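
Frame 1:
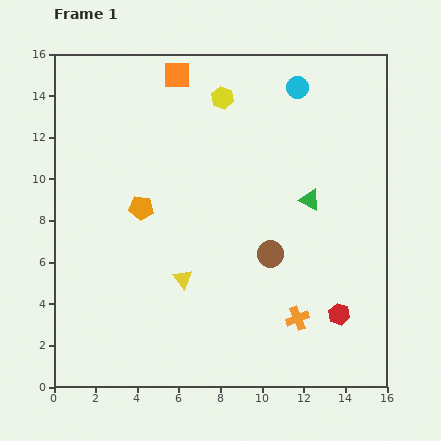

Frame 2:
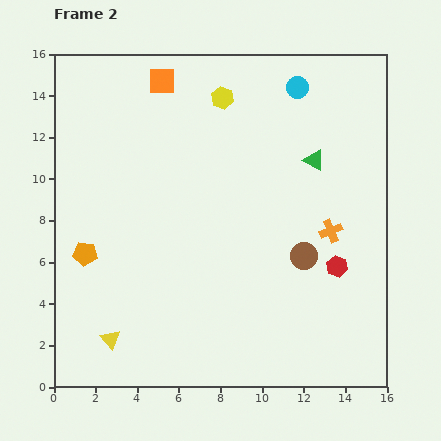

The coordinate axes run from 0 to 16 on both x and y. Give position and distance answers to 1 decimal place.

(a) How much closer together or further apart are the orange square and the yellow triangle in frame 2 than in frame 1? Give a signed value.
+2.8

Distance in frame 1: 9.8. Distance in frame 2: 12.6.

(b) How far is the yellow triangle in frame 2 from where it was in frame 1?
4.5

The yellow triangle moved from (6.2, 5.2) to (2.7, 2.3), a distance of √(3.5² + 2.9²) ≈ 4.5.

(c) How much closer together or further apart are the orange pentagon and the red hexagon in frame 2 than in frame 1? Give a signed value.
+1.3

Distance in frame 1: 10.8. Distance in frame 2: 12.1.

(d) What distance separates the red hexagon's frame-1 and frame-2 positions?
2.3

The red hexagon moved from (13.7, 3.5) to (13.6, 5.8), a distance of √(0.1² + 2.3²) ≈ 2.3.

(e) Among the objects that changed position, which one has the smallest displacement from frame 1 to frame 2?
the orange square

(moved 0.8)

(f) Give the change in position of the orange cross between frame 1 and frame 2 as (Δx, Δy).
(1.6, 4.2)

The orange cross was at (11.7, 3.3) in frame 1 and (13.3, 7.5) in frame 2.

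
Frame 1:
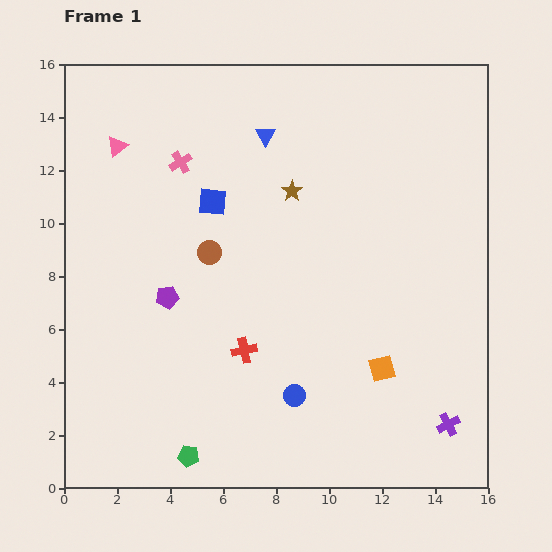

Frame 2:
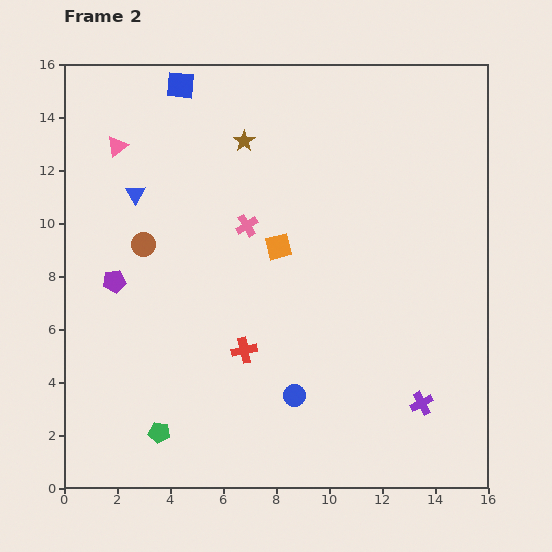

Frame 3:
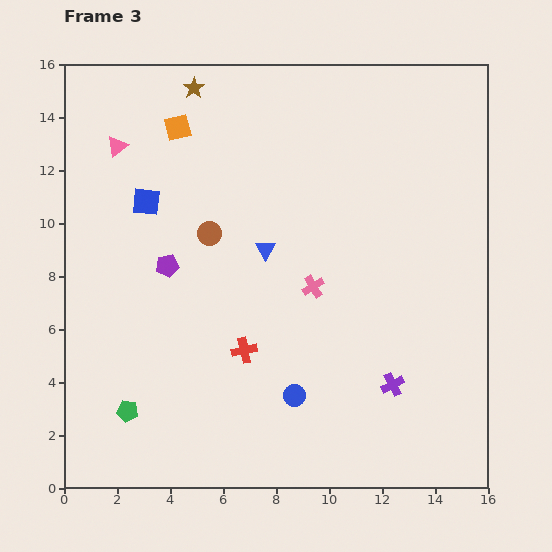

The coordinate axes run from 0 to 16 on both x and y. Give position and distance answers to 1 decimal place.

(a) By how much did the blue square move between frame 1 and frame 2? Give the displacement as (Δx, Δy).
(-1.2, 4.4)

The blue square was at (5.6, 10.8) in frame 1 and (4.4, 15.2) in frame 2.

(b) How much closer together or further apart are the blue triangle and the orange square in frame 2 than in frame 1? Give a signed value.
-4.0

Distance in frame 1: 9.8. Distance in frame 2: 5.8.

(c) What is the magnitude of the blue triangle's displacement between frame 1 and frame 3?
4.3

The blue triangle moved from (7.6, 13.3) to (7.6, 9.0), a distance of √(0.0² + 4.3²) ≈ 4.3.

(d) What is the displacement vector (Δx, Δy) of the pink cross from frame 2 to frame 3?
(2.5, -2.3)

The pink cross was at (6.9, 9.9) in frame 2 and (9.4, 7.6) in frame 3.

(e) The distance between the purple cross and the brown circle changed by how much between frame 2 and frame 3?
-3.2

Distance in frame 2: 12.1. Distance in frame 3: 8.9.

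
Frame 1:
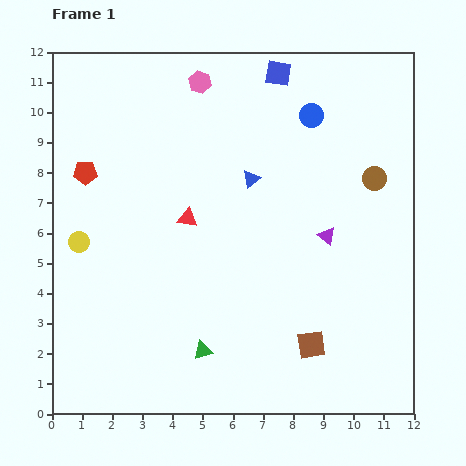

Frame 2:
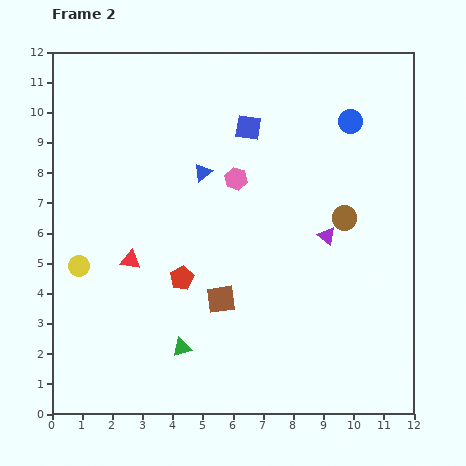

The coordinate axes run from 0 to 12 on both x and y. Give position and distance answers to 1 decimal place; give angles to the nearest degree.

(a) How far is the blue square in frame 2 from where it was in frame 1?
2.1

The blue square moved from (7.5, 11.3) to (6.5, 9.5), a distance of √(1.0² + 1.8²) ≈ 2.1.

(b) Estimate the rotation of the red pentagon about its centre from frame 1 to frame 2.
29° counter-clockwise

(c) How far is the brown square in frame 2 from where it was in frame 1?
3.4

The brown square moved from (8.6, 2.3) to (5.6, 3.8), a distance of √(3.0² + 1.5²) ≈ 3.4.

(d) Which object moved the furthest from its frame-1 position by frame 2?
the red pentagon

(moved 4.7; next 3.4)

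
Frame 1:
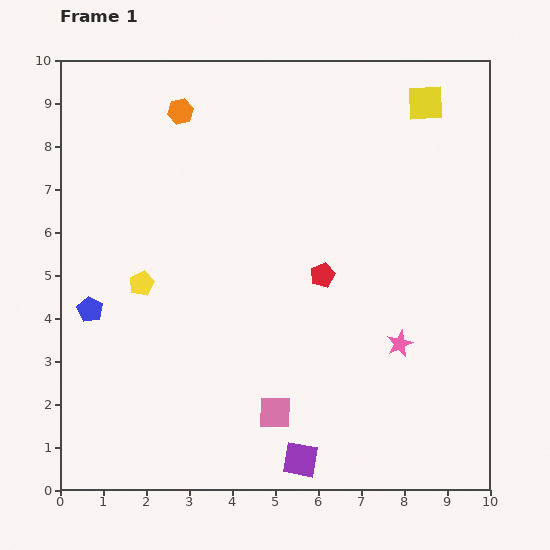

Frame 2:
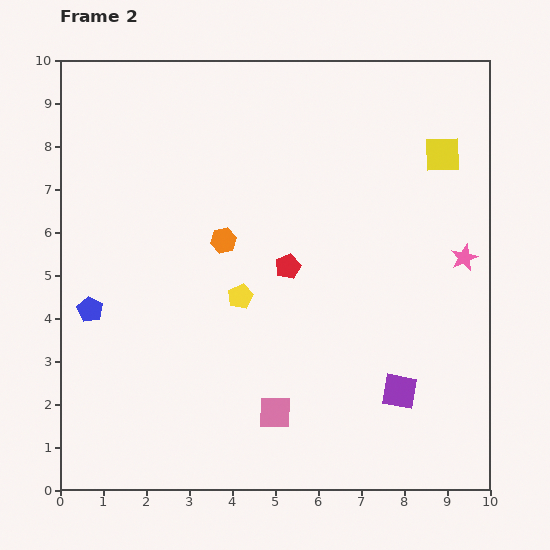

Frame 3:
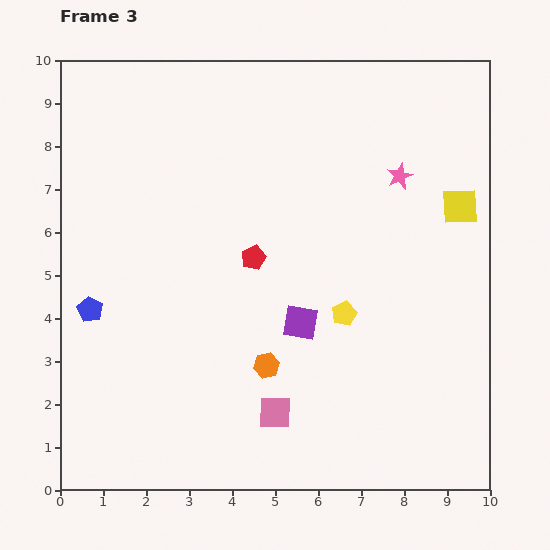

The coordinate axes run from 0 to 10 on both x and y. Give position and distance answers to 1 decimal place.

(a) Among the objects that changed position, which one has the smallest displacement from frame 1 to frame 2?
the red pentagon

(moved 0.8)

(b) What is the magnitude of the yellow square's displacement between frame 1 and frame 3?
2.5

The yellow square moved from (8.5, 9.0) to (9.3, 6.6), a distance of √(0.8² + 2.4²) ≈ 2.5.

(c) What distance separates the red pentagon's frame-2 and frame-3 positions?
0.8

The red pentagon moved from (5.3, 5.2) to (4.5, 5.4), a distance of √(0.8² + 0.2²) ≈ 0.8.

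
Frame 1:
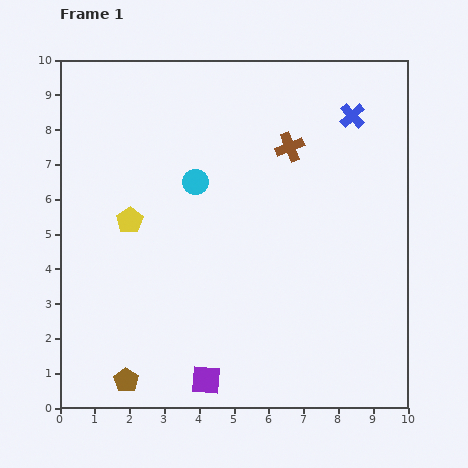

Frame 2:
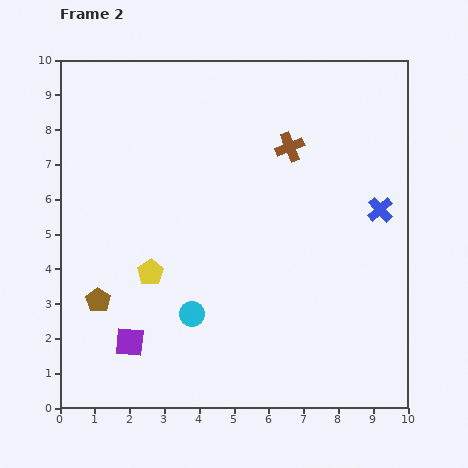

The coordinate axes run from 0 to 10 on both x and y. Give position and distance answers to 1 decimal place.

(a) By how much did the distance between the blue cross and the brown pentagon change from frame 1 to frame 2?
-1.5

Distance in frame 1: 10.0. Distance in frame 2: 8.5.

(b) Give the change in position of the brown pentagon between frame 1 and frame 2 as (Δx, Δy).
(-0.8, 2.3)

The brown pentagon was at (1.9, 0.8) in frame 1 and (1.1, 3.1) in frame 2.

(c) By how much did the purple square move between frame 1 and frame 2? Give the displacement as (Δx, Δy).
(-2.2, 1.1)

The purple square was at (4.2, 0.8) in frame 1 and (2.0, 1.9) in frame 2.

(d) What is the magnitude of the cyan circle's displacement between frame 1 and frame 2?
3.8

The cyan circle moved from (3.9, 6.5) to (3.8, 2.7), a distance of √(0.1² + 3.8²) ≈ 3.8.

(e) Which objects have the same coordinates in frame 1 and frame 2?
the brown cross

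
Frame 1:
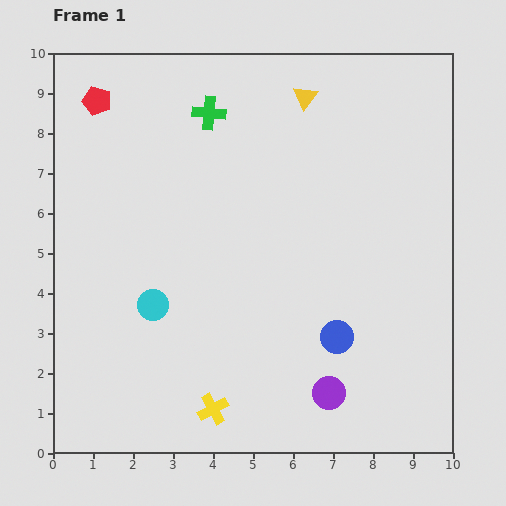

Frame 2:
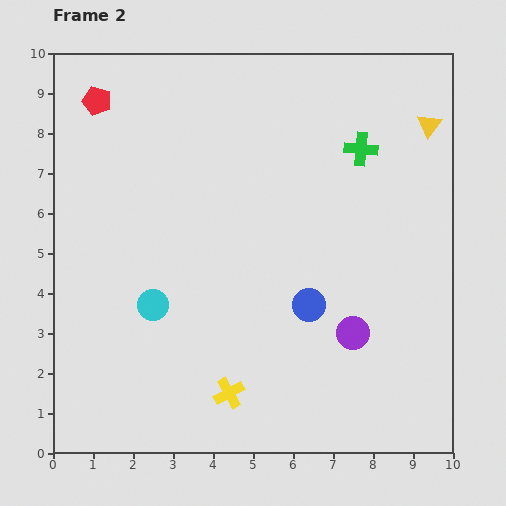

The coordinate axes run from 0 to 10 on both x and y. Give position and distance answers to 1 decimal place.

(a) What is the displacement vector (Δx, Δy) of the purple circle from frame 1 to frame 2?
(0.6, 1.5)

The purple circle was at (6.9, 1.5) in frame 1 and (7.5, 3.0) in frame 2.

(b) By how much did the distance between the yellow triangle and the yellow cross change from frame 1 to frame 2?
+0.3

Distance in frame 1: 8.1. Distance in frame 2: 8.4.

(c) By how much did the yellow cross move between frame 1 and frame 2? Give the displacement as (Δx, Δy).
(0.4, 0.4)

The yellow cross was at (4.0, 1.1) in frame 1 and (4.4, 1.5) in frame 2.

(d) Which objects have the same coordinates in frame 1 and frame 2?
the red pentagon, the cyan circle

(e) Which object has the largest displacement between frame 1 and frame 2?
the green cross

(moved 3.9; next 3.2)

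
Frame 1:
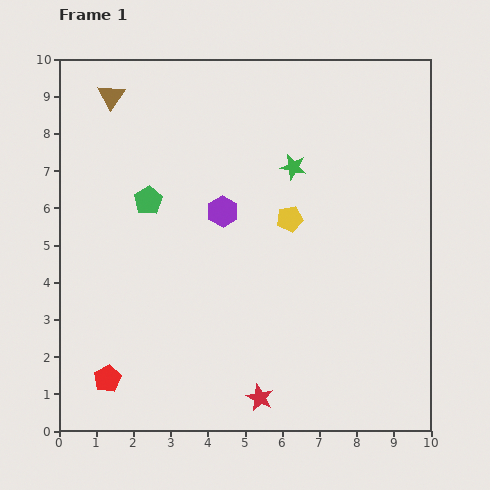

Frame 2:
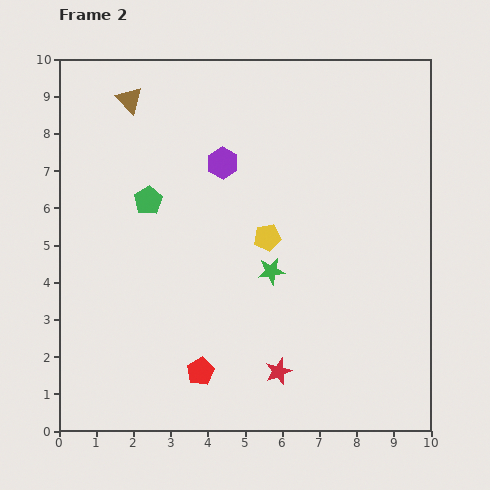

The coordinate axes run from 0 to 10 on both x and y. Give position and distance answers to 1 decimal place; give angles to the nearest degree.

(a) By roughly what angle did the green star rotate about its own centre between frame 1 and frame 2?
19° counter-clockwise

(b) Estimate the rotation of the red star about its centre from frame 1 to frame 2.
26° clockwise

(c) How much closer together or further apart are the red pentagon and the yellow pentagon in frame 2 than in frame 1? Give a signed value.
-2.5

Distance in frame 1: 6.5. Distance in frame 2: 4.0.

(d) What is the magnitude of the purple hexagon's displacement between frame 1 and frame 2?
1.3

The purple hexagon moved from (4.4, 5.9) to (4.4, 7.2), a distance of √(0.0² + 1.3²) ≈ 1.3.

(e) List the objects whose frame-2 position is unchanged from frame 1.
the green pentagon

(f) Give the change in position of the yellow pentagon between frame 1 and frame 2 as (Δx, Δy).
(-0.6, -0.5)

The yellow pentagon was at (6.2, 5.7) in frame 1 and (5.6, 5.2) in frame 2.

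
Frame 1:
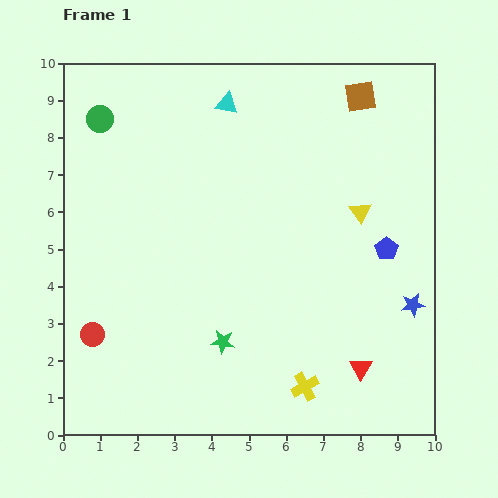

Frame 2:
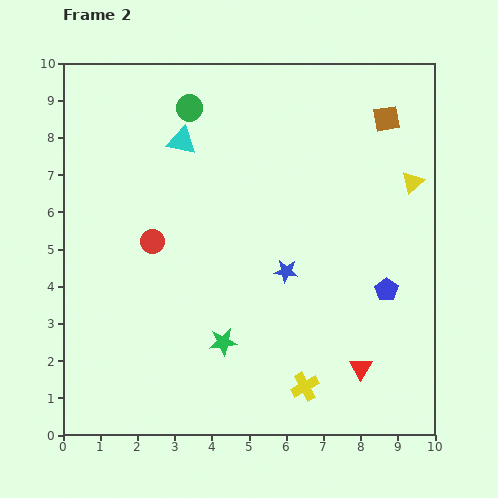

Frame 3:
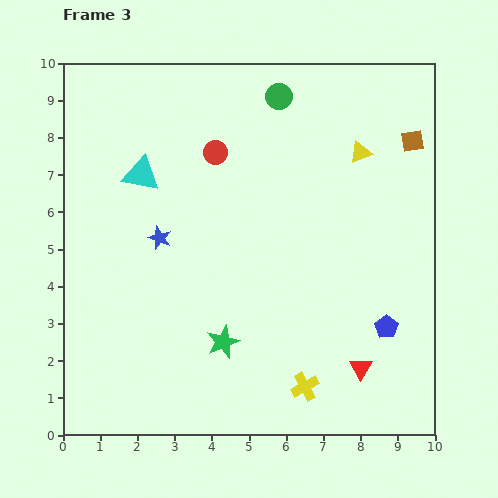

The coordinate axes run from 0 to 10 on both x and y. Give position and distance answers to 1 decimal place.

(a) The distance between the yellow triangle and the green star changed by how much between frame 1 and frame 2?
+1.6

Distance in frame 1: 5.1. Distance in frame 2: 6.7.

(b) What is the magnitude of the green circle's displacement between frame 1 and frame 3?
4.8

The green circle moved from (1.0, 8.5) to (5.8, 9.1), a distance of √(4.8² + 0.6²) ≈ 4.8.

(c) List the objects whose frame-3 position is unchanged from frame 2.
the yellow cross, the red triangle, the green star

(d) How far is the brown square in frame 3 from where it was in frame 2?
0.9

The brown square moved from (8.7, 8.5) to (9.4, 7.9), a distance of √(0.7² + 0.6²) ≈ 0.9.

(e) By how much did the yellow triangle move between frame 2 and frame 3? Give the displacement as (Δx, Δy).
(-1.4, 0.8)

The yellow triangle was at (9.4, 6.8) in frame 2 and (8.0, 7.6) in frame 3.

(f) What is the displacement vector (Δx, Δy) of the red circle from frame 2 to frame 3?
(1.7, 2.4)

The red circle was at (2.4, 5.2) in frame 2 and (4.1, 7.6) in frame 3.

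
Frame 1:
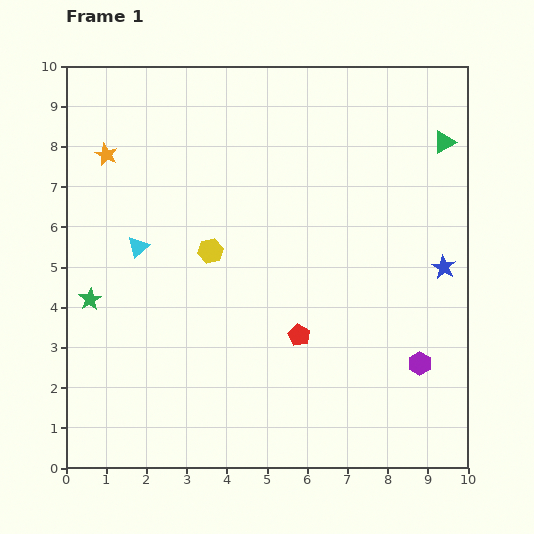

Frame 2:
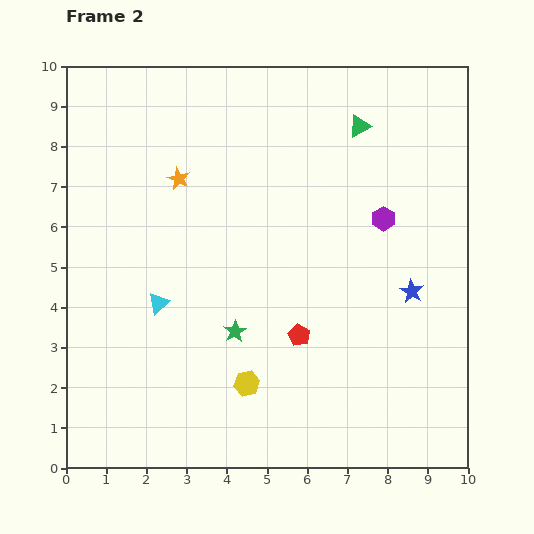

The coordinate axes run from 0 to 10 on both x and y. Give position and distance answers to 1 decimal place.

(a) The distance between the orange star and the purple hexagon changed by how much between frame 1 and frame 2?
-4.2

Distance in frame 1: 9.4. Distance in frame 2: 5.2.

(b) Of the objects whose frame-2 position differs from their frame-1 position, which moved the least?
the blue star

(moved 1.0)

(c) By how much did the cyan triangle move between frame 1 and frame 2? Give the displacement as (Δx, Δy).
(0.5, -1.4)

The cyan triangle was at (1.8, 5.5) in frame 1 and (2.3, 4.1) in frame 2.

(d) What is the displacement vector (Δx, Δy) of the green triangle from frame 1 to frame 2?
(-2.1, 0.4)

The green triangle was at (9.4, 8.1) in frame 1 and (7.3, 8.5) in frame 2.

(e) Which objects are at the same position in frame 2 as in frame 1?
the red pentagon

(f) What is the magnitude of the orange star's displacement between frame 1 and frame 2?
1.9

The orange star moved from (1.0, 7.8) to (2.8, 7.2), a distance of √(1.8² + 0.6²) ≈ 1.9.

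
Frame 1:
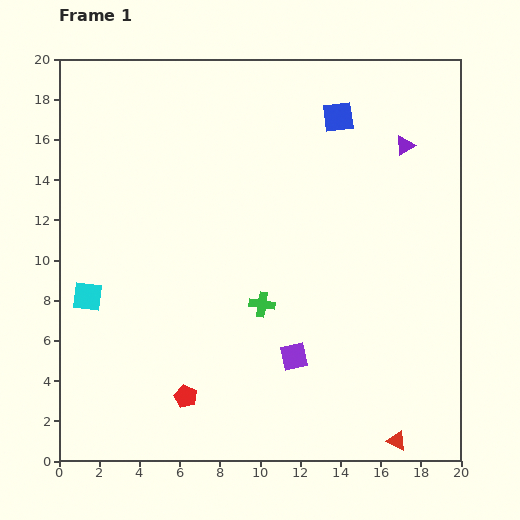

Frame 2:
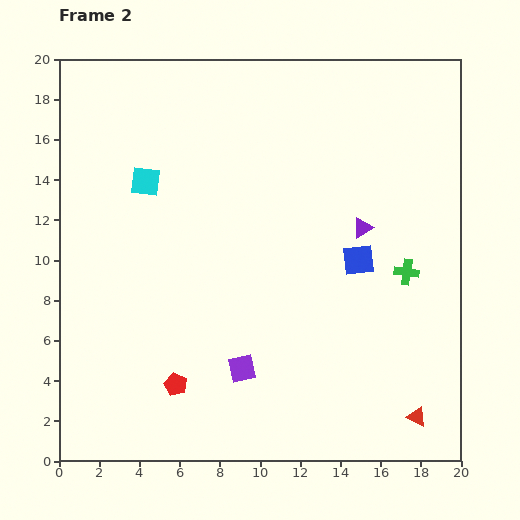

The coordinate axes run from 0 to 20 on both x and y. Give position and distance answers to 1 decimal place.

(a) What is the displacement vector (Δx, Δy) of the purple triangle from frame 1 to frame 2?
(-2.1, -4.1)

The purple triangle was at (17.2, 15.7) in frame 1 and (15.1, 11.6) in frame 2.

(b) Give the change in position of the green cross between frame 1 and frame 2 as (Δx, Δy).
(7.2, 1.6)

The green cross was at (10.1, 7.8) in frame 1 and (17.3, 9.4) in frame 2.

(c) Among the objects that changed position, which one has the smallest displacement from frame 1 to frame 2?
the red pentagon

(moved 0.8)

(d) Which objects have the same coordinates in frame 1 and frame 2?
none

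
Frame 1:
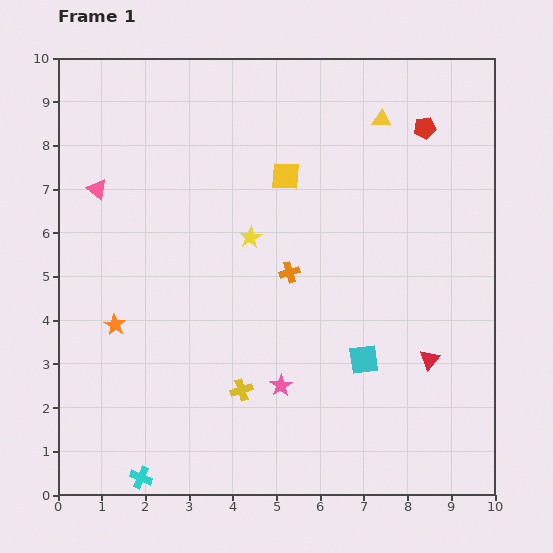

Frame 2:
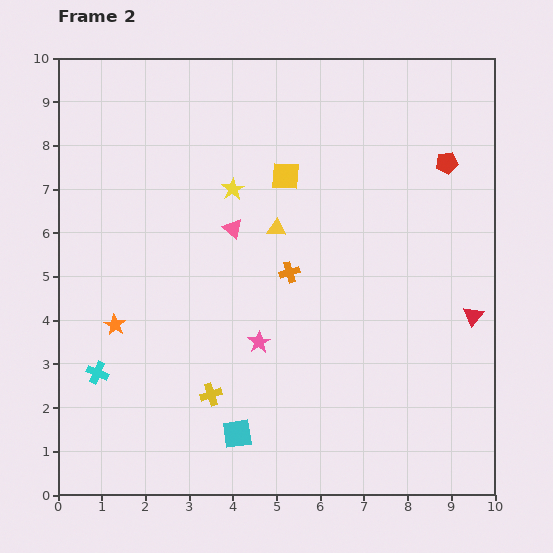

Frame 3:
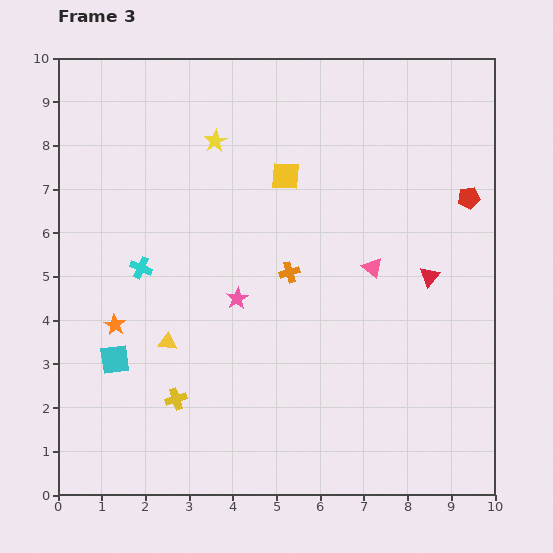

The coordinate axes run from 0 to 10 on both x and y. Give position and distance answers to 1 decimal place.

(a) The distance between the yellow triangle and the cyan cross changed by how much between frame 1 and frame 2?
-4.6

Distance in frame 1: 9.9. Distance in frame 2: 5.3.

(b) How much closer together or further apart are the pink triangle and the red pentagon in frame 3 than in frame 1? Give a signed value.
-4.9

Distance in frame 1: 7.6. Distance in frame 3: 2.7.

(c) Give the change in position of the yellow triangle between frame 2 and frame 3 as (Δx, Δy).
(-2.5, -2.6)

The yellow triangle was at (5.0, 6.1) in frame 2 and (2.5, 3.5) in frame 3.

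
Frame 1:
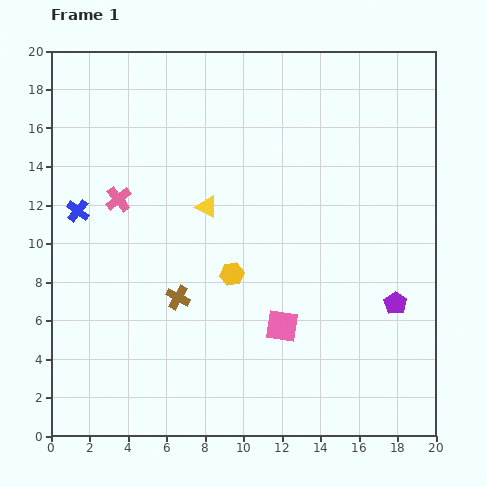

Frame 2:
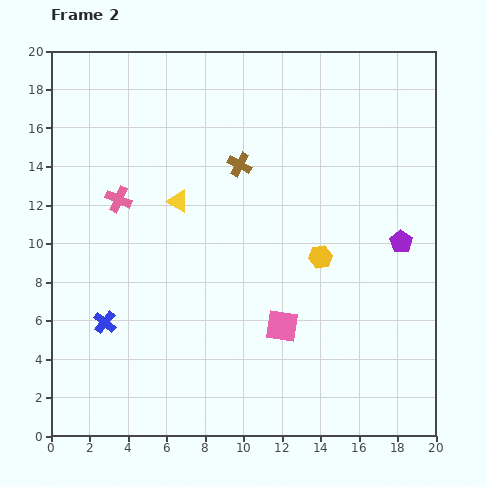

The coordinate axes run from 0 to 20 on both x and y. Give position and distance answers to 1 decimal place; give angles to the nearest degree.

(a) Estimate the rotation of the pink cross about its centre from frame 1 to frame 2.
28° counter-clockwise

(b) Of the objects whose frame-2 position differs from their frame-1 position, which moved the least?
the yellow triangle

(moved 1.5)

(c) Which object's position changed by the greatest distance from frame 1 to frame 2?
the brown cross

(moved 7.6; next 6.0)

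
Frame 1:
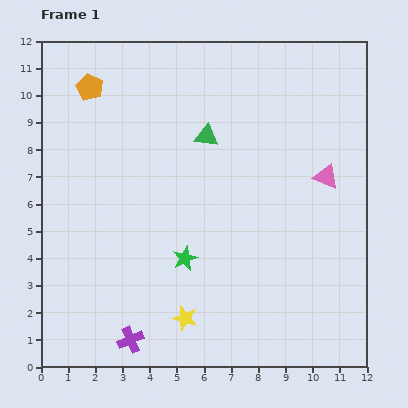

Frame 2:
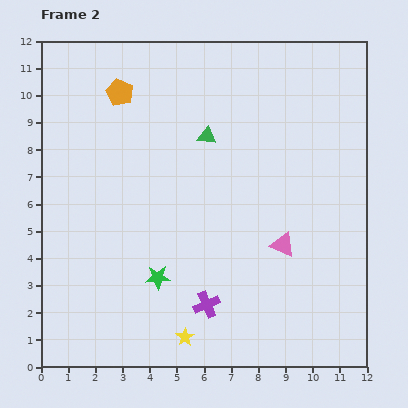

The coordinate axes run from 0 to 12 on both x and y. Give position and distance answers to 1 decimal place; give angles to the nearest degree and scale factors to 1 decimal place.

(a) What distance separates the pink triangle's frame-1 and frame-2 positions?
3.0

The pink triangle moved from (10.5, 7.0) to (8.9, 4.5), a distance of √(1.6² + 2.5²) ≈ 3.0.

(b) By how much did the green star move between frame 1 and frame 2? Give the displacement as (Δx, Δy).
(-1.0, -0.7)

The green star was at (5.3, 4.0) in frame 1 and (4.3, 3.3) in frame 2.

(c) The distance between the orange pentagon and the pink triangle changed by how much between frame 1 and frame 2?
-1.1

Distance in frame 1: 9.3. Distance in frame 2: 8.2.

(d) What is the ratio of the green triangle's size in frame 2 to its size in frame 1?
0.8×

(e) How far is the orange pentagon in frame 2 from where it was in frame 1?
1.1

The orange pentagon moved from (1.8, 10.3) to (2.9, 10.1), a distance of √(1.1² + 0.2²) ≈ 1.1.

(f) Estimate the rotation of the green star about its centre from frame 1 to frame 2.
21° clockwise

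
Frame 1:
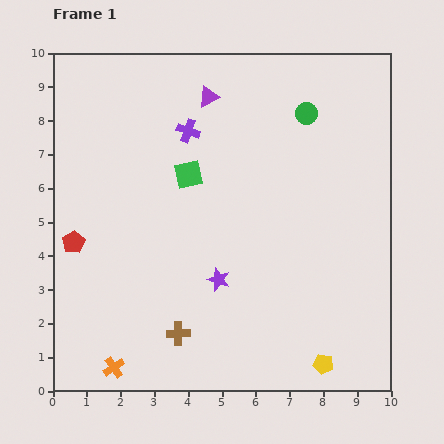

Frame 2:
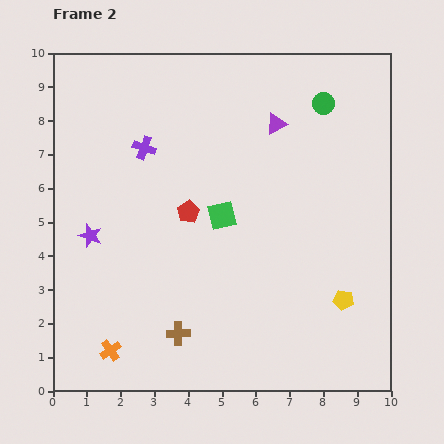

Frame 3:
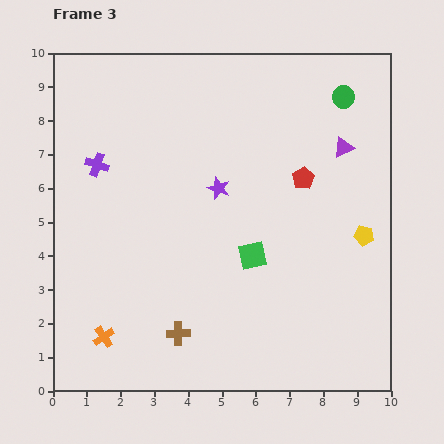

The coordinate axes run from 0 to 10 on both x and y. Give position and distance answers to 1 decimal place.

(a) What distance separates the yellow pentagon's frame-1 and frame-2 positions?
2.0

The yellow pentagon moved from (8.0, 0.8) to (8.6, 2.7), a distance of √(0.6² + 1.9²) ≈ 2.0.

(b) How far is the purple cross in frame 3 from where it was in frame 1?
2.9

The purple cross moved from (4.0, 7.7) to (1.3, 6.7), a distance of √(2.7² + 1.0²) ≈ 2.9.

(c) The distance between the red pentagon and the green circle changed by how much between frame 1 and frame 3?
-5.2

Distance in frame 1: 7.9. Distance in frame 3: 2.7.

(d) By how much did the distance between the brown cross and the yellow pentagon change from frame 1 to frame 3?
+1.8

Distance in frame 1: 4.4. Distance in frame 3: 6.2.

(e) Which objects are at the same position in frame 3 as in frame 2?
the brown cross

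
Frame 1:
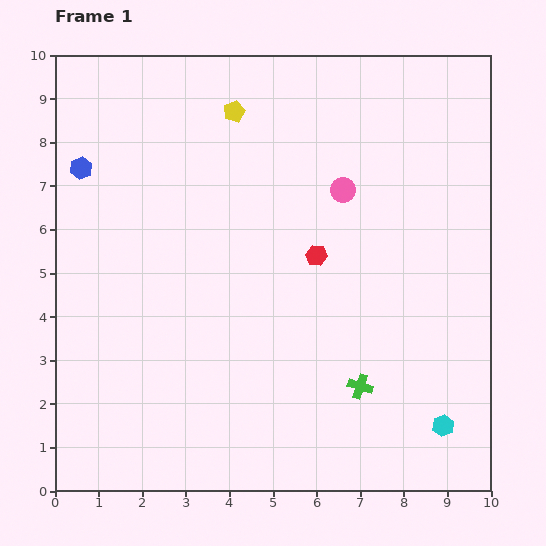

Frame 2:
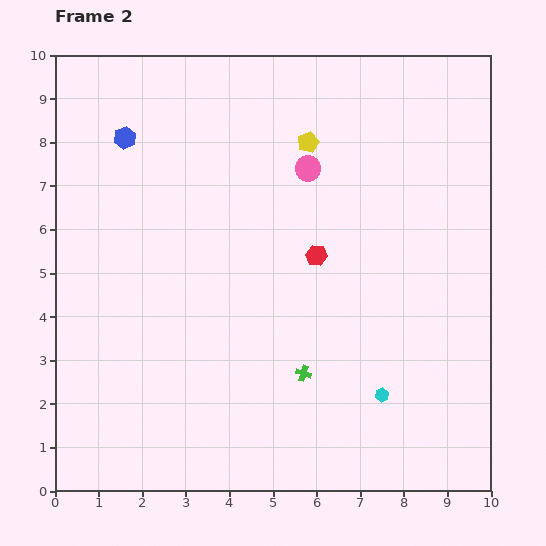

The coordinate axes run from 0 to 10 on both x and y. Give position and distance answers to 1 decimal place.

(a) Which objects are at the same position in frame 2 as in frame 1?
the red hexagon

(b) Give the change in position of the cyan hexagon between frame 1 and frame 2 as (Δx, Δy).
(-1.4, 0.7)

The cyan hexagon was at (8.9, 1.5) in frame 1 and (7.5, 2.2) in frame 2.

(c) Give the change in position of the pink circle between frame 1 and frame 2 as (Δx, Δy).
(-0.8, 0.5)

The pink circle was at (6.6, 6.9) in frame 1 and (5.8, 7.4) in frame 2.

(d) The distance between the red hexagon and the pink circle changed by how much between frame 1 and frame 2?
+0.4

Distance in frame 1: 1.6. Distance in frame 2: 2.0.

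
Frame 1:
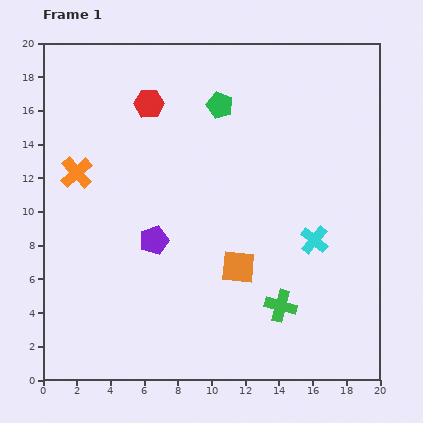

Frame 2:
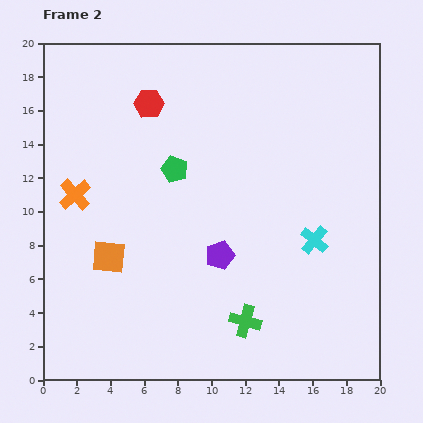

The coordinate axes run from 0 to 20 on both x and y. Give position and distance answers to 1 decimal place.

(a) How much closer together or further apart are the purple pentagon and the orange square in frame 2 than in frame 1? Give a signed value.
+1.4

Distance in frame 1: 5.2. Distance in frame 2: 6.6.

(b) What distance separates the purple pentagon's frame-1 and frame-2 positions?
4.0

The purple pentagon moved from (6.6, 8.3) to (10.5, 7.4), a distance of √(3.9² + 0.9²) ≈ 4.0.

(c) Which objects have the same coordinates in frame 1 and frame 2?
the red hexagon, the cyan cross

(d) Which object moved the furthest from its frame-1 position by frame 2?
the orange square

(moved 7.7; next 4.7)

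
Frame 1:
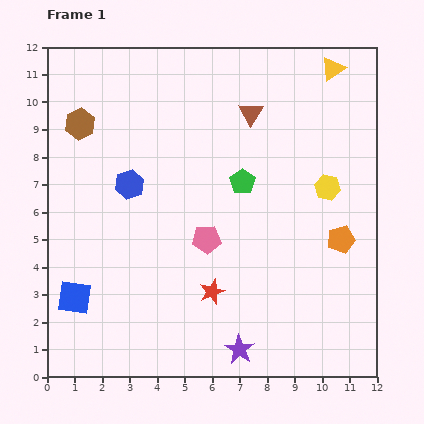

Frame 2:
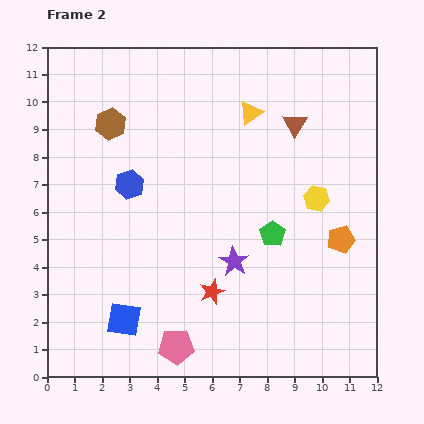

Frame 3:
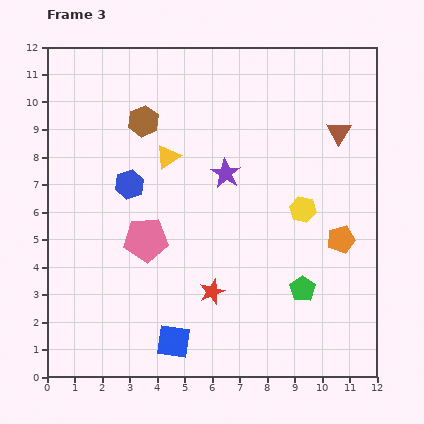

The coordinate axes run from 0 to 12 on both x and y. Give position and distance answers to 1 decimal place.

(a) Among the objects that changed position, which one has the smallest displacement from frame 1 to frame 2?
the yellow hexagon

(moved 0.6)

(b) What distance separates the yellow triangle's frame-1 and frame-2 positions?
3.4

The yellow triangle moved from (10.4, 11.2) to (7.4, 9.6), a distance of √(3.0² + 1.6²) ≈ 3.4.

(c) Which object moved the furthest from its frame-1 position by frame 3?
the yellow triangle

(moved 6.8; next 6.4)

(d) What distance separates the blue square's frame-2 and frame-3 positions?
2.0

The blue square moved from (2.8, 2.1) to (4.6, 1.3), a distance of √(1.8² + 0.8²) ≈ 2.0.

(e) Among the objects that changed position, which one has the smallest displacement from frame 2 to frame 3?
the yellow hexagon

(moved 0.6)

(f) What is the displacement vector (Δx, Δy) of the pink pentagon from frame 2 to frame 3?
(-1.1, 3.9)

The pink pentagon was at (4.7, 1.1) in frame 2 and (3.6, 5.0) in frame 3.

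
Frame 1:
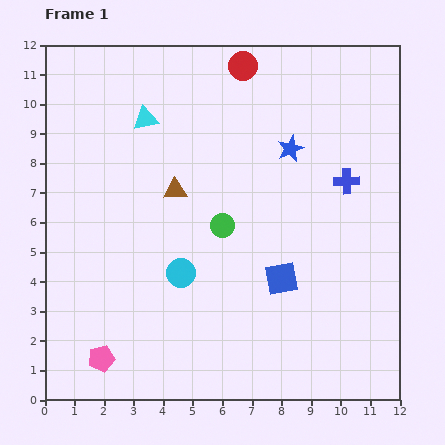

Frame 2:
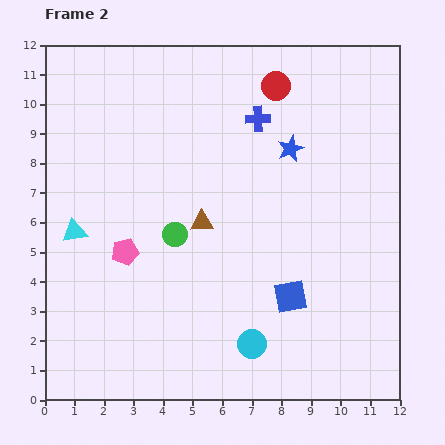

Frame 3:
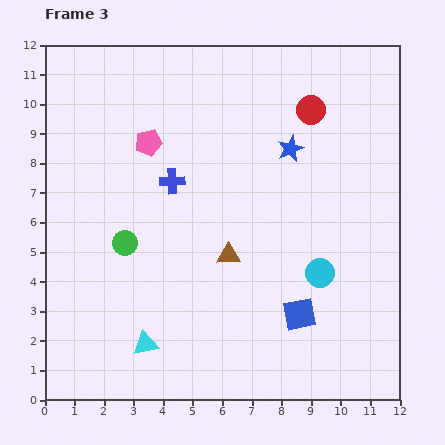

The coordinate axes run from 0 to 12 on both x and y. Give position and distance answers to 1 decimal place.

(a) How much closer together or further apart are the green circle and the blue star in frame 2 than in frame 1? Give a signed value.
+1.4

Distance in frame 1: 3.5. Distance in frame 2: 4.9.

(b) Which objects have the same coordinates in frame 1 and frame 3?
the blue star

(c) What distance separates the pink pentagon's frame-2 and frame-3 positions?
3.8

The pink pentagon moved from (2.7, 5.0) to (3.5, 8.7), a distance of √(0.8² + 3.7²) ≈ 3.8.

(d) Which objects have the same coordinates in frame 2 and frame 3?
the blue star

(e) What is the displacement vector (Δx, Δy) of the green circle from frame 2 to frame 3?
(-1.7, -0.3)

The green circle was at (4.4, 5.6) in frame 2 and (2.7, 5.3) in frame 3.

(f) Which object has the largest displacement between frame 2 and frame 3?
the cyan triangle

(moved 4.5; next 3.8)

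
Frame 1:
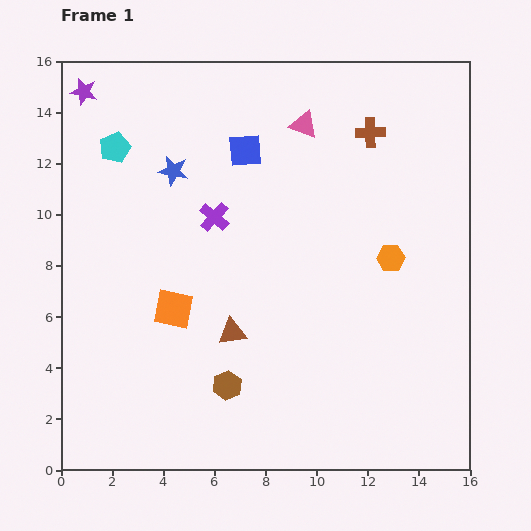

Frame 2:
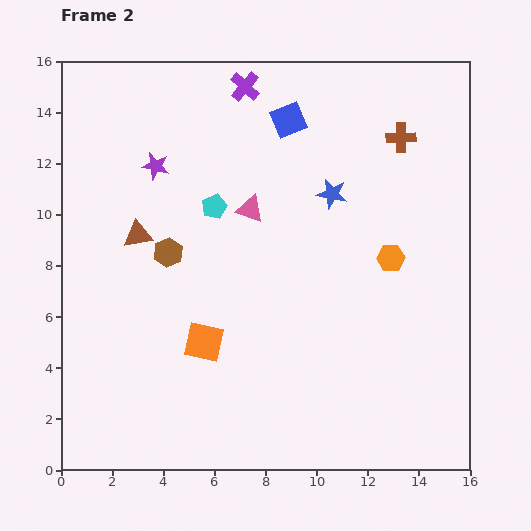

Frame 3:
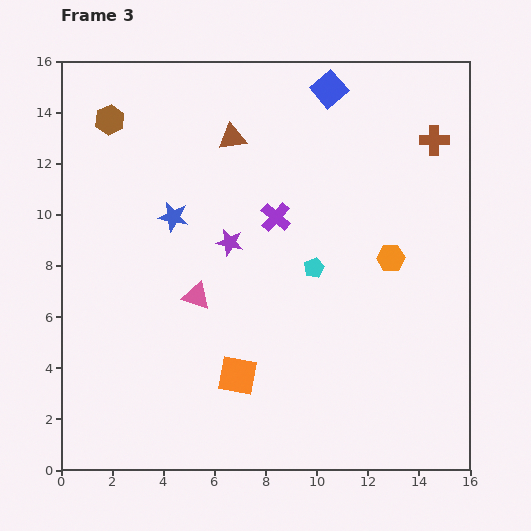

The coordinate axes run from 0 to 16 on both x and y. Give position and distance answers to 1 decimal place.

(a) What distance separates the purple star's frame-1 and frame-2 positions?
4.0

The purple star moved from (0.9, 14.8) to (3.7, 11.9), a distance of √(2.8² + 2.9²) ≈ 4.0.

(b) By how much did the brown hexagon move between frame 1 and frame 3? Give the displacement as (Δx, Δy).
(-4.6, 10.4)

The brown hexagon was at (6.5, 3.3) in frame 1 and (1.9, 13.7) in frame 3.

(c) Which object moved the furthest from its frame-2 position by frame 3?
the blue star

(moved 6.3; next 5.7)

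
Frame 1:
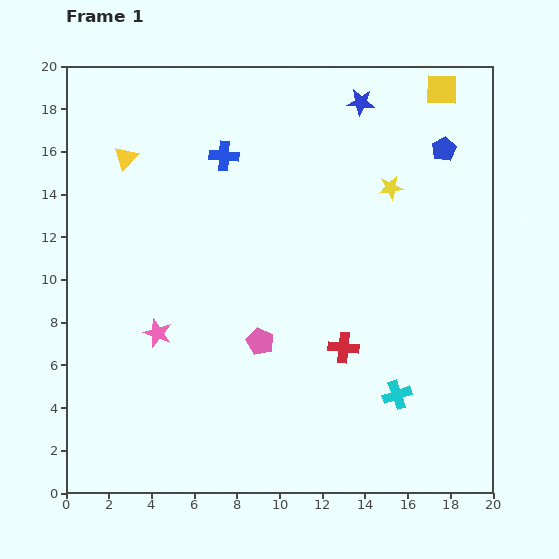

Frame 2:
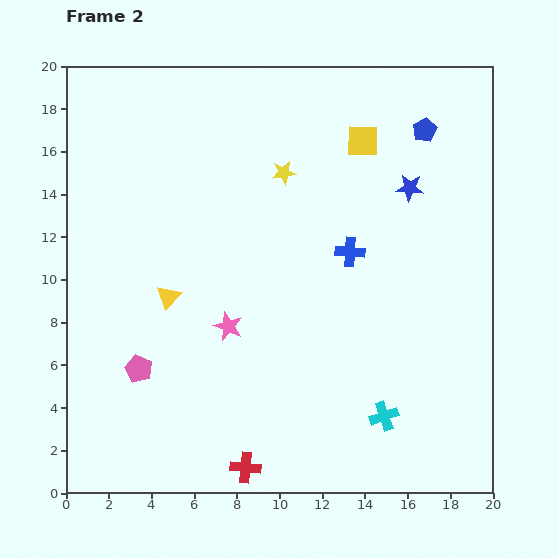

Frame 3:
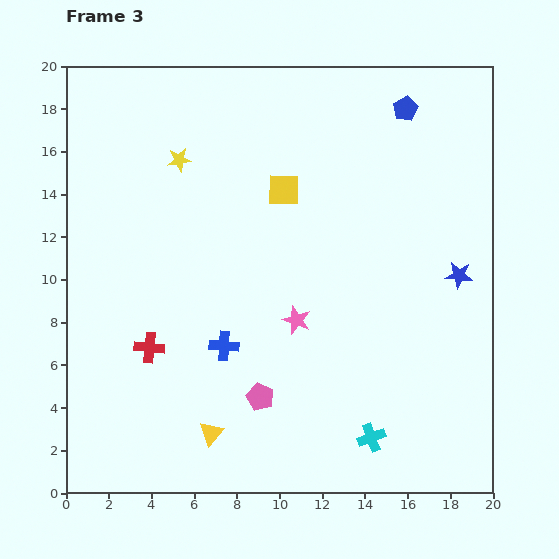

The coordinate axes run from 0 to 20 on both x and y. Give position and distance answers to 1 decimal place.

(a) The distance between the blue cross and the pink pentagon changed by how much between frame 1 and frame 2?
+2.4

Distance in frame 1: 8.9. Distance in frame 2: 11.3.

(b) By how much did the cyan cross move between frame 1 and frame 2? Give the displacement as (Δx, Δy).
(-0.6, -1.0)

The cyan cross was at (15.5, 4.6) in frame 1 and (14.9, 3.6) in frame 2.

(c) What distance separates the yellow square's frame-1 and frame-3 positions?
8.8

The yellow square moved from (17.6, 18.9) to (10.2, 14.2), a distance of √(7.4² + 4.7²) ≈ 8.8.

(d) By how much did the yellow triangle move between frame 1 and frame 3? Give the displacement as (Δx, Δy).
(4.0, -12.9)

The yellow triangle was at (2.8, 15.7) in frame 1 and (6.8, 2.8) in frame 3.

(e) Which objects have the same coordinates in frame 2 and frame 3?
none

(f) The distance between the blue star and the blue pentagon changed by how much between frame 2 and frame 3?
+5.4

Distance in frame 2: 2.8. Distance in frame 3: 8.2.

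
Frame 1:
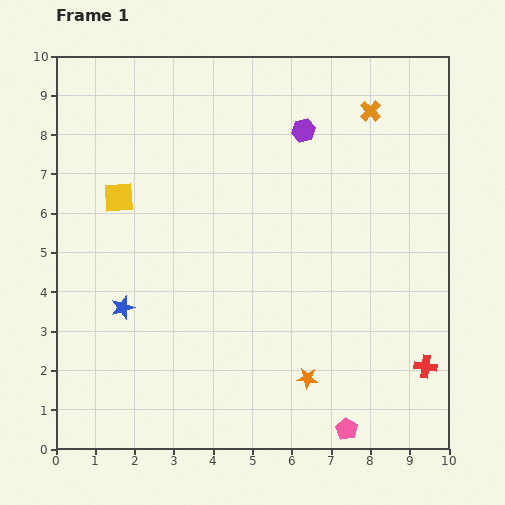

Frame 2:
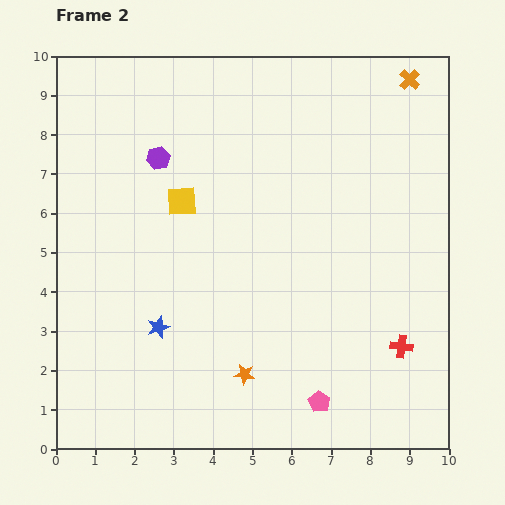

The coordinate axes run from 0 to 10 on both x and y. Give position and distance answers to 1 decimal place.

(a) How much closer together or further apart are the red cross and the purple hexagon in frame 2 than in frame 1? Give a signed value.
+1.0

Distance in frame 1: 6.8. Distance in frame 2: 7.8.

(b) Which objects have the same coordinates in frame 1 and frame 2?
none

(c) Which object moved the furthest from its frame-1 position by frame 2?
the purple hexagon

(moved 3.8; next 1.6)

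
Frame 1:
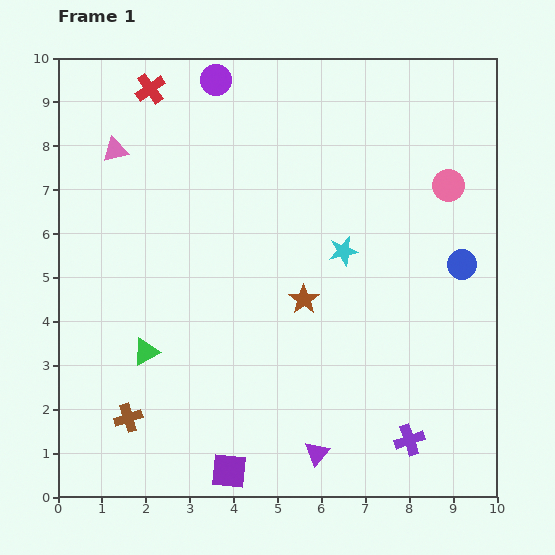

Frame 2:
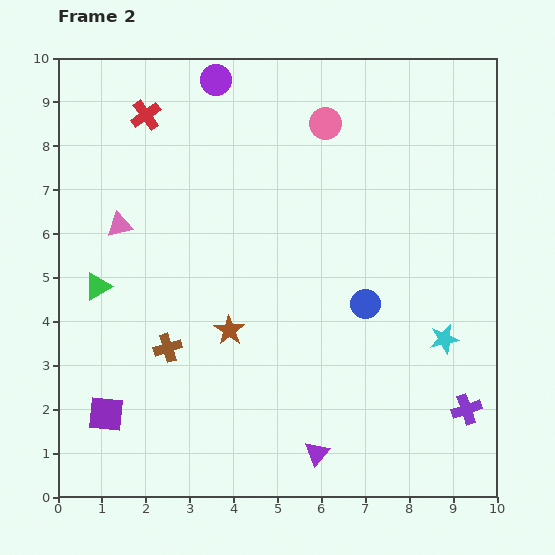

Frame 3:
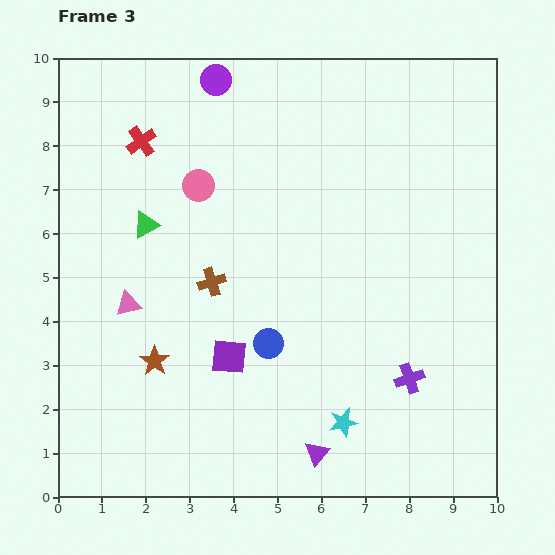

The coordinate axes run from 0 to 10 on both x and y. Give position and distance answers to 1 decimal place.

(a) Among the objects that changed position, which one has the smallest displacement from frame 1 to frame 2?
the red cross

(moved 0.6)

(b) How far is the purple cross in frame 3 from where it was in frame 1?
1.4

The purple cross moved from (8.0, 1.3) to (8.0, 2.7), a distance of √(0.0² + 1.4²) ≈ 1.4.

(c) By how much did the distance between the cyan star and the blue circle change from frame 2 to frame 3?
+0.5

Distance in frame 2: 2.0. Distance in frame 3: 2.5.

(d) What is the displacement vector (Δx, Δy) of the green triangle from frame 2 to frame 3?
(1.1, 1.4)

The green triangle was at (0.9, 4.8) in frame 2 and (2.0, 6.2) in frame 3.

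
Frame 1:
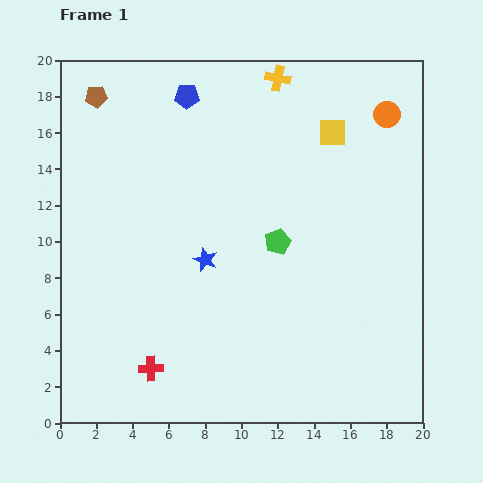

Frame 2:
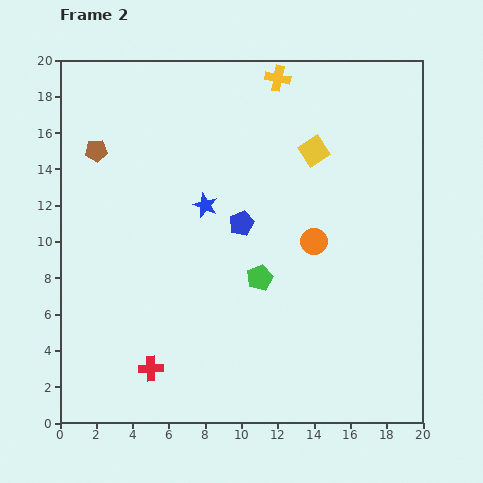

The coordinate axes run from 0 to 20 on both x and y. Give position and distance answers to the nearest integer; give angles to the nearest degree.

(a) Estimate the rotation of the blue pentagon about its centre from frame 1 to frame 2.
25° counter-clockwise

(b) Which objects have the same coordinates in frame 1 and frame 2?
the yellow cross, the red cross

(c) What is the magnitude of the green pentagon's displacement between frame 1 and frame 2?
2

The green pentagon moved from (12, 10) to (11, 8), a distance of √(1² + 2²) ≈ 2.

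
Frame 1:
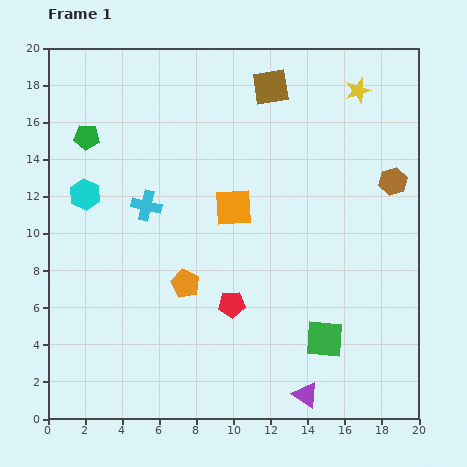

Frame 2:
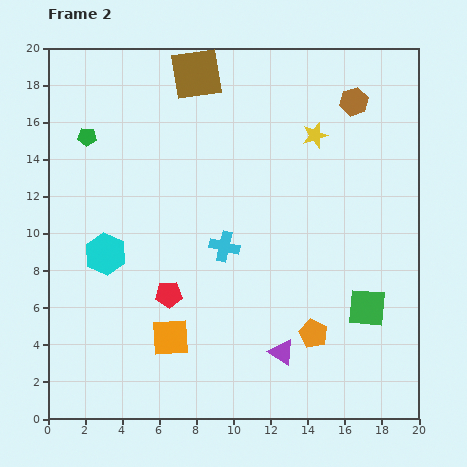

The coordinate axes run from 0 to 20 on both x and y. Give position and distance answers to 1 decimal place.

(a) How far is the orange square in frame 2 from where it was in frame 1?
7.8

The orange square moved from (10.0, 11.4) to (6.6, 4.4), a distance of √(3.4² + 7.0²) ≈ 7.8.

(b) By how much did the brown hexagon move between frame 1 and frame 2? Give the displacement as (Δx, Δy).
(-2.1, 4.3)

The brown hexagon was at (18.6, 12.8) in frame 1 and (16.5, 17.1) in frame 2.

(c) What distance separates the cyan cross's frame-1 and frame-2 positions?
4.7

The cyan cross moved from (5.3, 11.5) to (9.5, 9.3), a distance of √(4.2² + 2.2²) ≈ 4.7.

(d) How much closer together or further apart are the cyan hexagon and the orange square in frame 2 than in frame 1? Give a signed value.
-2.3

Distance in frame 1: 8.0. Distance in frame 2: 5.7.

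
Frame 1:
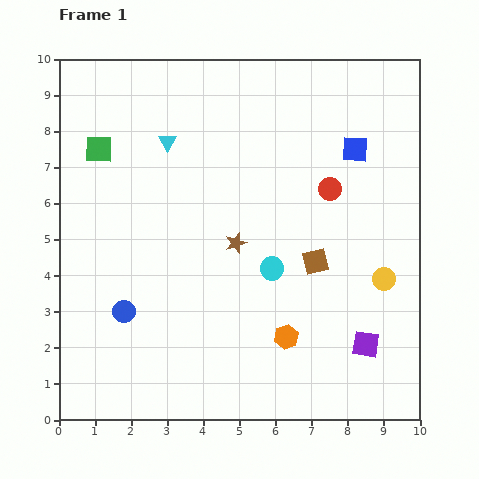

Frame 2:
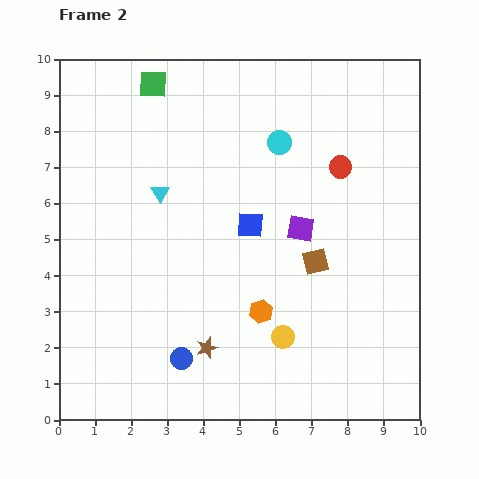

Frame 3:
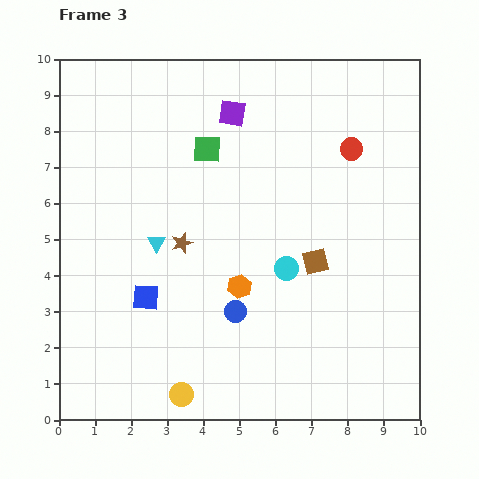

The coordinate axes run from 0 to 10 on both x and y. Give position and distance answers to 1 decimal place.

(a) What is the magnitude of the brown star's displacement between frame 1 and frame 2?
3.0

The brown star moved from (4.9, 4.9) to (4.1, 2.0), a distance of √(0.8² + 2.9²) ≈ 3.0.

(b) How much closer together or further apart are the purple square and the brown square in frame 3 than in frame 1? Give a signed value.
+2.0

Distance in frame 1: 2.7. Distance in frame 3: 4.7.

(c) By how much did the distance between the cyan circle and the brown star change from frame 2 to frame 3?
-3.0

Distance in frame 2: 6.0. Distance in frame 3: 3.0.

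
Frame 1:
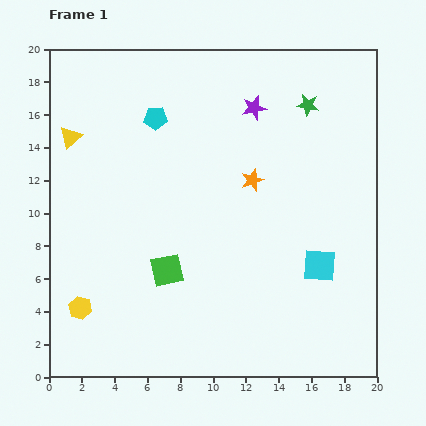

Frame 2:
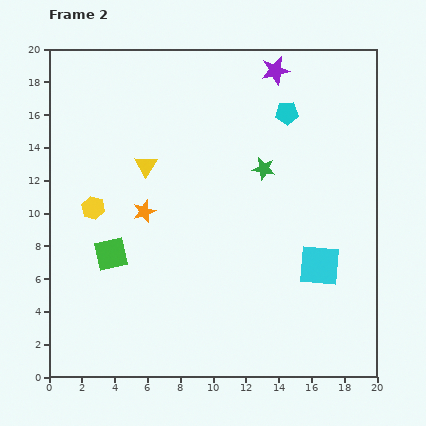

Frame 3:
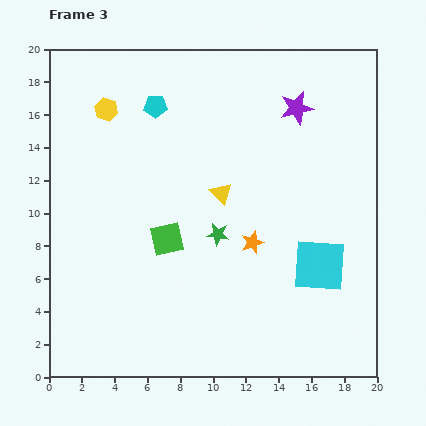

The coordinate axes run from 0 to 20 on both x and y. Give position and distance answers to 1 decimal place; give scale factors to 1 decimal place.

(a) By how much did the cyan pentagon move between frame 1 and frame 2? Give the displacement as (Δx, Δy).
(8.0, 0.3)

The cyan pentagon was at (6.5, 15.8) in frame 1 and (14.5, 16.1) in frame 2.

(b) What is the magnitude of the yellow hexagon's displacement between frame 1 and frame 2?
6.2

The yellow hexagon moved from (1.9, 4.2) to (2.7, 10.3), a distance of √(0.8² + 6.1²) ≈ 6.2.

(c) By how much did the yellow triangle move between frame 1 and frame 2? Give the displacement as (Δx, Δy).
(4.6, -1.7)

The yellow triangle was at (1.3, 14.6) in frame 1 and (5.9, 12.9) in frame 2.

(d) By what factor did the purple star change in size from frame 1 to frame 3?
1.4×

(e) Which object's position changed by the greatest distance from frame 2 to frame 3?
the cyan pentagon

(moved 8.0; next 6.9)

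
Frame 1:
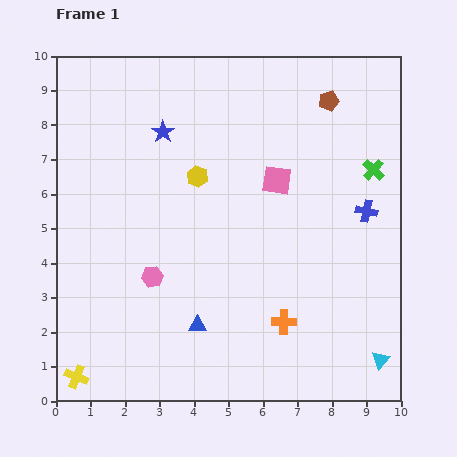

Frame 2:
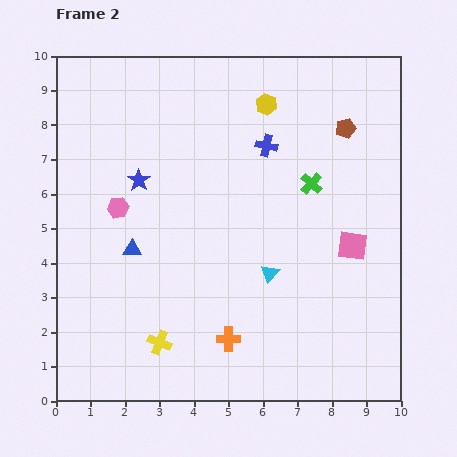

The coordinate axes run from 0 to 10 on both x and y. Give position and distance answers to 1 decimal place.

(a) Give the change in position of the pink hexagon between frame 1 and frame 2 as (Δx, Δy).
(-1.0, 2.0)

The pink hexagon was at (2.8, 3.6) in frame 1 and (1.8, 5.6) in frame 2.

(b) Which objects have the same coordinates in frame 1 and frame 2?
none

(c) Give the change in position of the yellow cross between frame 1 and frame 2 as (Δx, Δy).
(2.4, 1.0)

The yellow cross was at (0.6, 0.7) in frame 1 and (3.0, 1.7) in frame 2.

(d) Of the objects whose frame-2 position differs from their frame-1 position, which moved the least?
the brown pentagon

(moved 0.9)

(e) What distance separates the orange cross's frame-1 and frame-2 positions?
1.7

The orange cross moved from (6.6, 2.3) to (5.0, 1.8), a distance of √(1.6² + 0.5²) ≈ 1.7.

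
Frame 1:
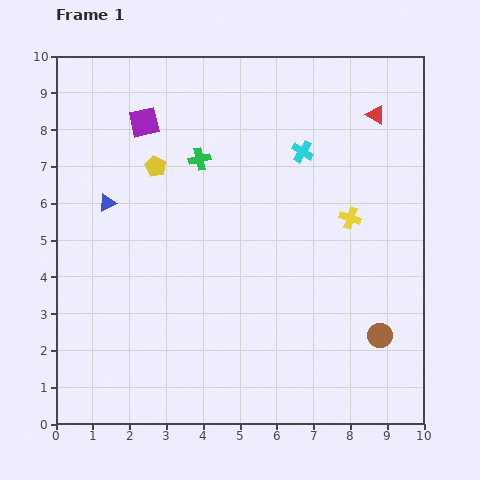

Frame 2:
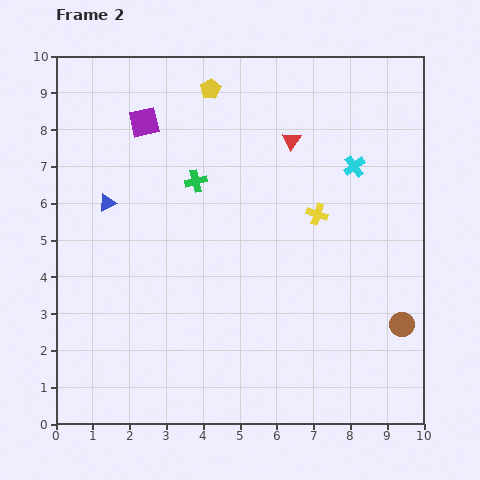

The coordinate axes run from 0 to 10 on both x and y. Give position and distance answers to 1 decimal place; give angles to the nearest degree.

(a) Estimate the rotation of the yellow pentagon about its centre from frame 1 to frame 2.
16° clockwise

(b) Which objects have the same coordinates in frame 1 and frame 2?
the purple square, the blue triangle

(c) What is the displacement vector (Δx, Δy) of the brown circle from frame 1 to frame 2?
(0.6, 0.3)

The brown circle was at (8.8, 2.4) in frame 1 and (9.4, 2.7) in frame 2.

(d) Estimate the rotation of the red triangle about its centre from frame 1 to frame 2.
33° clockwise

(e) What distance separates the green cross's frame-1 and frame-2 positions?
0.6

The green cross moved from (3.9, 7.2) to (3.8, 6.6), a distance of √(0.1² + 0.6²) ≈ 0.6.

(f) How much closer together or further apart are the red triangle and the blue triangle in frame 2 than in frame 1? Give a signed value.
-2.4

Distance in frame 1: 7.7. Distance in frame 2: 5.3.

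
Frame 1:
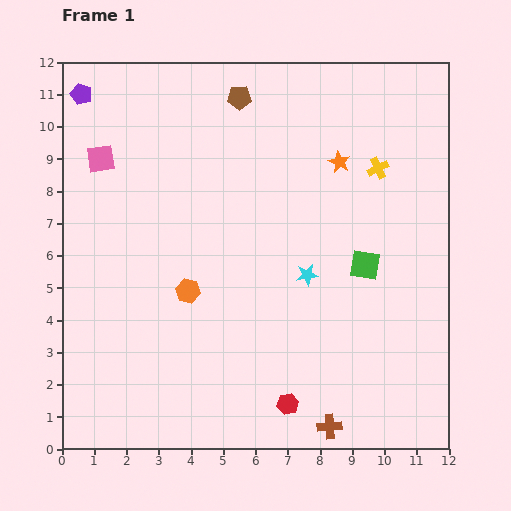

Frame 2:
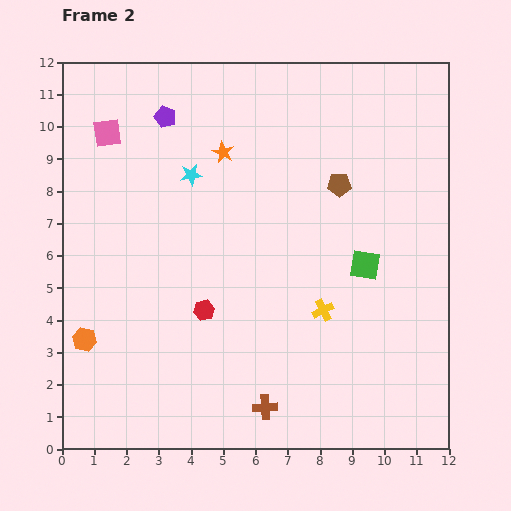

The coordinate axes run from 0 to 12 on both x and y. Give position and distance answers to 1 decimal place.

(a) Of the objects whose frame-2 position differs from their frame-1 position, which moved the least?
the pink square

(moved 0.8)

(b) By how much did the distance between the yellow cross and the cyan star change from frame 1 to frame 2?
+1.9

Distance in frame 1: 4.0. Distance in frame 2: 5.9.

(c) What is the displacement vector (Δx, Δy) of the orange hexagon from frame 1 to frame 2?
(-3.2, -1.5)

The orange hexagon was at (3.9, 4.9) in frame 1 and (0.7, 3.4) in frame 2.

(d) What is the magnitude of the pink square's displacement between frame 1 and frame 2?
0.8

The pink square moved from (1.2, 9.0) to (1.4, 9.8), a distance of √(0.2² + 0.8²) ≈ 0.8.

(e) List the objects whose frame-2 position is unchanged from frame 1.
the green square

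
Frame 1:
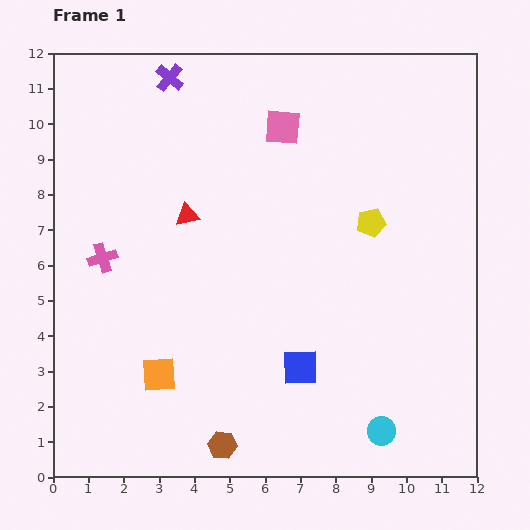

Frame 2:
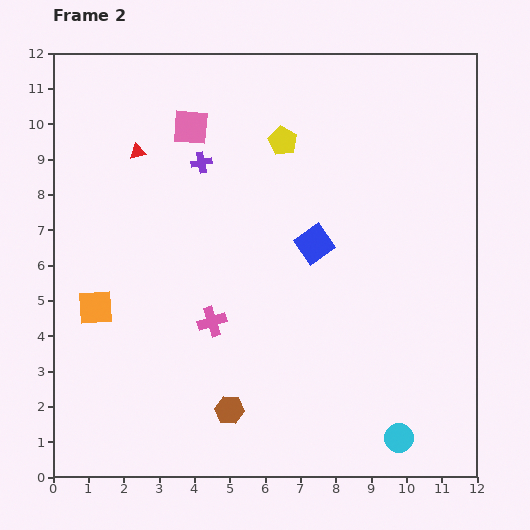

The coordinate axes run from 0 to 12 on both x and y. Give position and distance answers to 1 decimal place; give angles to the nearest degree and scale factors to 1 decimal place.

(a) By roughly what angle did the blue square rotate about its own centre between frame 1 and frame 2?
34° counter-clockwise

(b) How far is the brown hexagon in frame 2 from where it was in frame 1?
1.0

The brown hexagon moved from (4.8, 0.9) to (5.0, 1.9), a distance of √(0.2² + 1.0²) ≈ 1.0.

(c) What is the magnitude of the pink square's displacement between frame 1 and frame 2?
2.6

The pink square moved from (6.5, 9.9) to (3.9, 9.9), a distance of √(2.6² + 0.0²) ≈ 2.6.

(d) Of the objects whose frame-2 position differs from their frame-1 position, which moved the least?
the cyan circle

(moved 0.5)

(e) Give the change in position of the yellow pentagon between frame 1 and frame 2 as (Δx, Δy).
(-2.5, 2.3)

The yellow pentagon was at (9.0, 7.2) in frame 1 and (6.5, 9.5) in frame 2.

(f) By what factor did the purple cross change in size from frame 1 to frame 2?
0.7×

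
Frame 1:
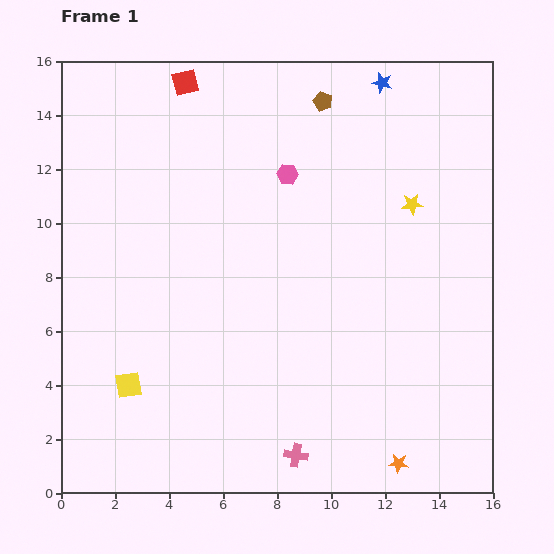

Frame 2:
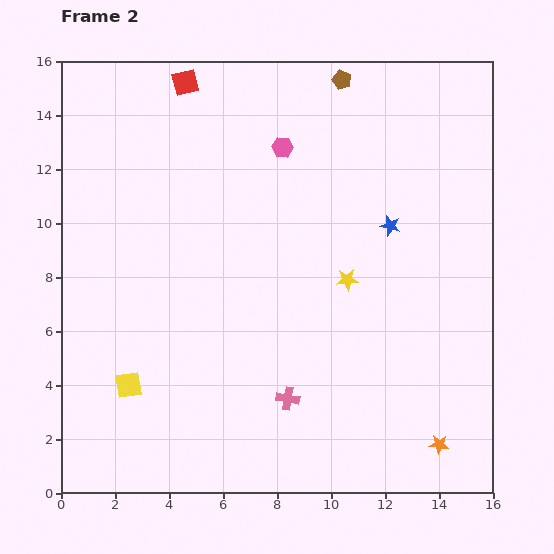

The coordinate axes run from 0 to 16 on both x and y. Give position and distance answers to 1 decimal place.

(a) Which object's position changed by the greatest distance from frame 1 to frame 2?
the blue star

(moved 5.3; next 3.7)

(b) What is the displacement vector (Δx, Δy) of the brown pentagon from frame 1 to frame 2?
(0.7, 0.8)

The brown pentagon was at (9.7, 14.5) in frame 1 and (10.4, 15.3) in frame 2.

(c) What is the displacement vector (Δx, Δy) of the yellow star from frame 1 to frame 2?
(-2.4, -2.8)

The yellow star was at (13.0, 10.7) in frame 1 and (10.6, 7.9) in frame 2.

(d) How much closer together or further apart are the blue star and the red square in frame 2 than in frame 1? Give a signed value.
+2.0

Distance in frame 1: 7.3. Distance in frame 2: 9.3.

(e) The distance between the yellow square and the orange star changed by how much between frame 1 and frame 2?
+1.3

Distance in frame 1: 10.4. Distance in frame 2: 11.7.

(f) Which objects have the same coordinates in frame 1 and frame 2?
the red square, the yellow square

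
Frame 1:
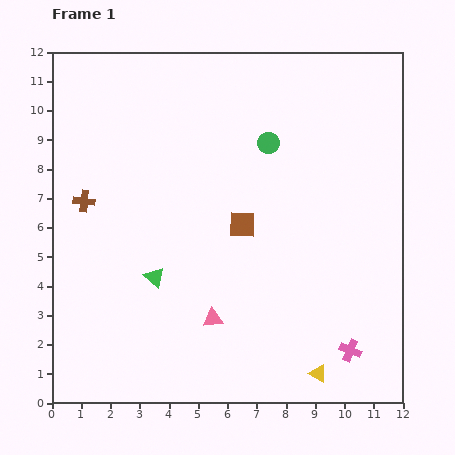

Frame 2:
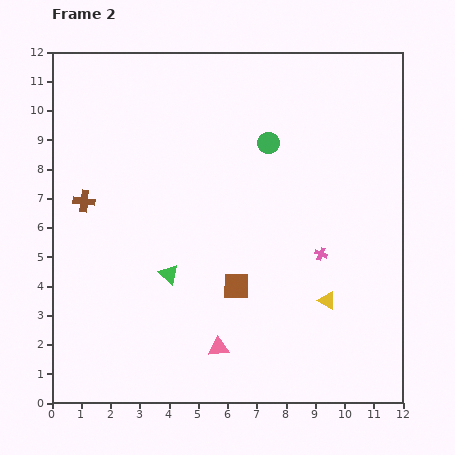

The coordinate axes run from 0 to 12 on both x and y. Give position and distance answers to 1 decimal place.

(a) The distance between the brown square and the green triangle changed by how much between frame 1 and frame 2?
-1.2

Distance in frame 1: 3.5. Distance in frame 2: 2.3.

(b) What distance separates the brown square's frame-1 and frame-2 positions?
2.1

The brown square moved from (6.5, 6.1) to (6.3, 4.0), a distance of √(0.2² + 2.1²) ≈ 2.1.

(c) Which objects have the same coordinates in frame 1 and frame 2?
the brown cross, the green circle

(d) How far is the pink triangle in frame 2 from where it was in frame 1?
1.0

The pink triangle moved from (5.5, 2.9) to (5.7, 1.9), a distance of √(0.2² + 1.0²) ≈ 1.0.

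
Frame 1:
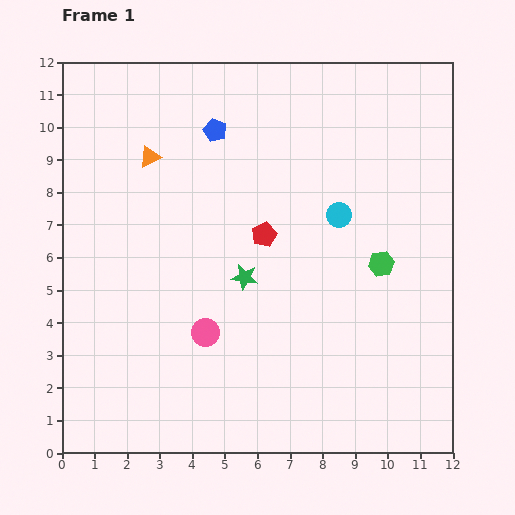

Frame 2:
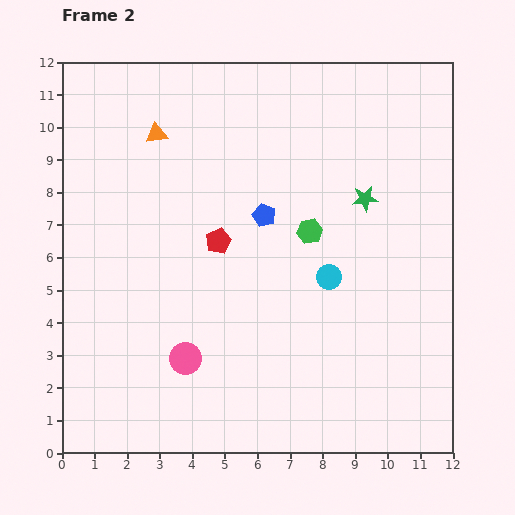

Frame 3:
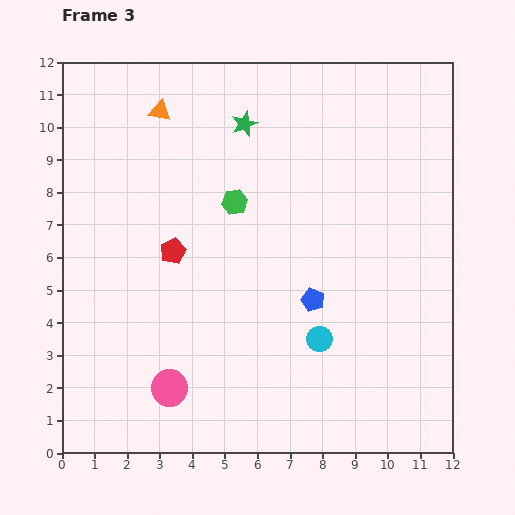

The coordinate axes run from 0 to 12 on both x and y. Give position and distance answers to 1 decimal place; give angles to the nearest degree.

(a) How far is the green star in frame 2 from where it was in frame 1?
4.4

The green star moved from (5.6, 5.4) to (9.3, 7.8), a distance of √(3.7² + 2.4²) ≈ 4.4.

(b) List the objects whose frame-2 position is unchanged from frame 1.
none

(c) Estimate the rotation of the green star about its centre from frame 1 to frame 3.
30° counter-clockwise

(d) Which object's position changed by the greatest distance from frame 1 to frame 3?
the blue pentagon

(moved 6.0; next 4.9)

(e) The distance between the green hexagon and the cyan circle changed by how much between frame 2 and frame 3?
+3.4

Distance in frame 2: 1.5. Distance in frame 3: 4.9.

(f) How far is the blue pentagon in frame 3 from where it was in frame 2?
3.0

The blue pentagon moved from (6.2, 7.3) to (7.7, 4.7), a distance of √(1.5² + 2.6²) ≈ 3.0.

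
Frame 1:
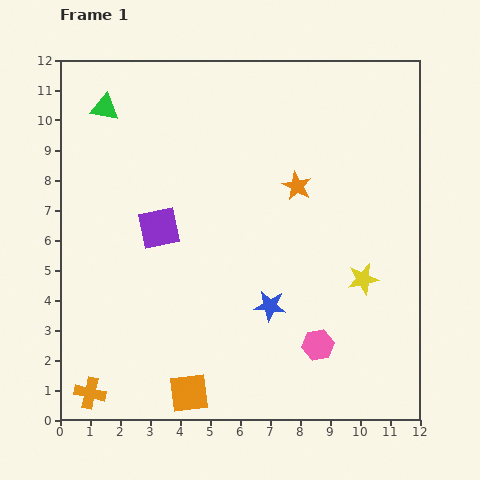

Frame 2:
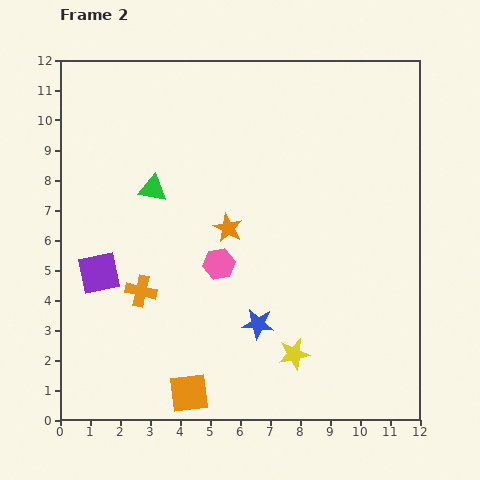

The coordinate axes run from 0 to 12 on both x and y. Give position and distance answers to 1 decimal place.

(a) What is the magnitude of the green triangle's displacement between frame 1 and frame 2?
3.1

The green triangle moved from (1.5, 10.4) to (3.1, 7.7), a distance of √(1.6² + 2.7²) ≈ 3.1.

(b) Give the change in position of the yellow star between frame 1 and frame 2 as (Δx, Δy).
(-2.3, -2.5)

The yellow star was at (10.1, 4.7) in frame 1 and (7.8, 2.2) in frame 2.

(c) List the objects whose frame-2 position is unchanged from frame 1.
the orange square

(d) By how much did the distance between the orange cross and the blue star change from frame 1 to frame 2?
-2.6

Distance in frame 1: 6.7. Distance in frame 2: 4.1.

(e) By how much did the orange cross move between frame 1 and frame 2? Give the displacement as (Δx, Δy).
(1.7, 3.4)

The orange cross was at (1.0, 0.9) in frame 1 and (2.7, 4.3) in frame 2.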